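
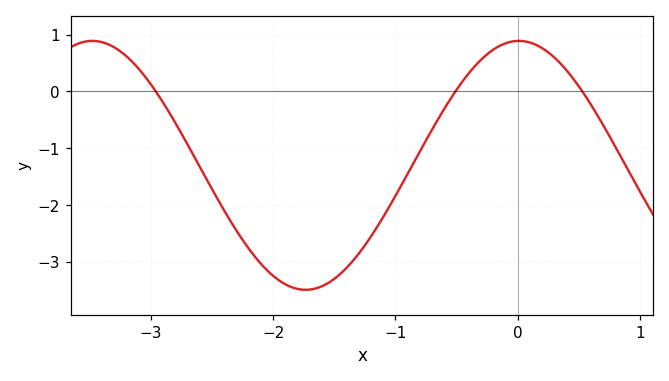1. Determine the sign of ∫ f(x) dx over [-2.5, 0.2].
negative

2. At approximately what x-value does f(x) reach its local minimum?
-1.74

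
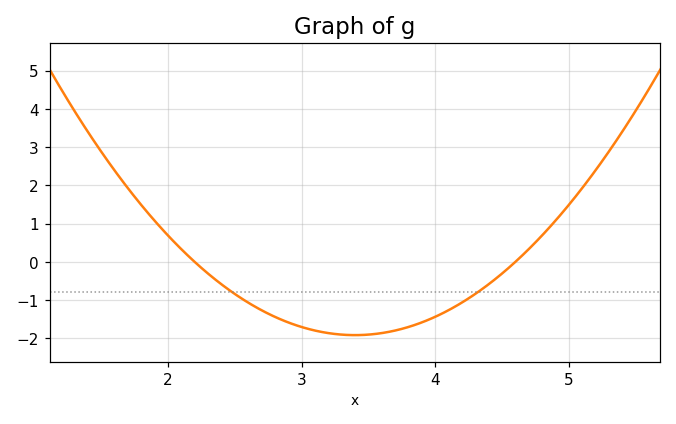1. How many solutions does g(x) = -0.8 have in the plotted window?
2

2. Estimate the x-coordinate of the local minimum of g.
3.4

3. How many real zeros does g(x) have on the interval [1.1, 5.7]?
2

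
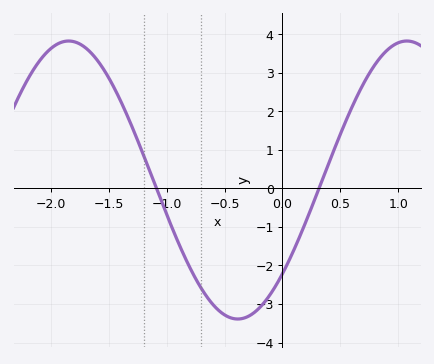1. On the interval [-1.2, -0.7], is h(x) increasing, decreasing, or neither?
decreasing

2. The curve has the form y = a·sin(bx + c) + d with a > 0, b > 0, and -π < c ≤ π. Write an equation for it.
y = 3.61sin(2.15x - 0.74) + 0.22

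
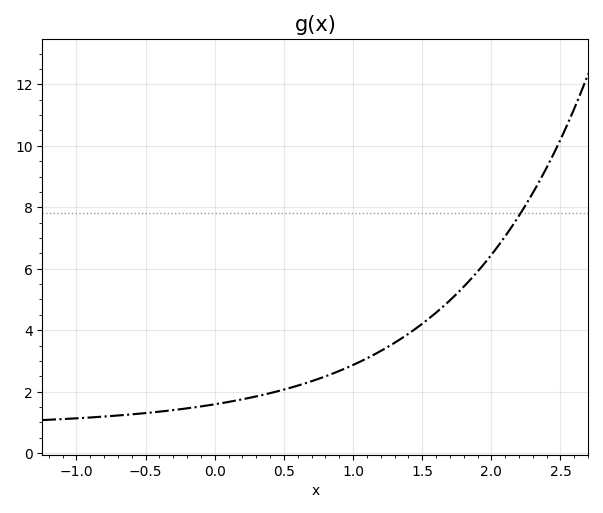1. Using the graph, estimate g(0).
1.59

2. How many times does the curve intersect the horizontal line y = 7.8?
1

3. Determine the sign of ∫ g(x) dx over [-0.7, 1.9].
positive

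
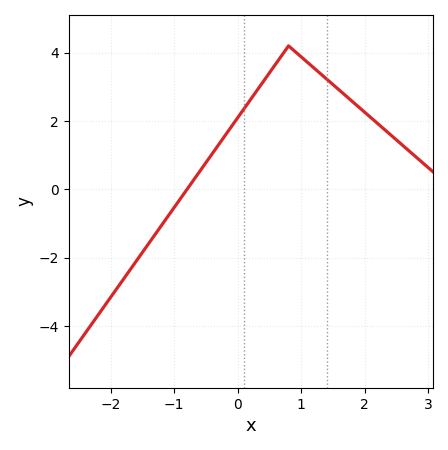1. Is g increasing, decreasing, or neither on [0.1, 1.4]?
neither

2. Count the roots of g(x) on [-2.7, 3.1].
1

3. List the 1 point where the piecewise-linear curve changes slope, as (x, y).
(0.8, 4.2)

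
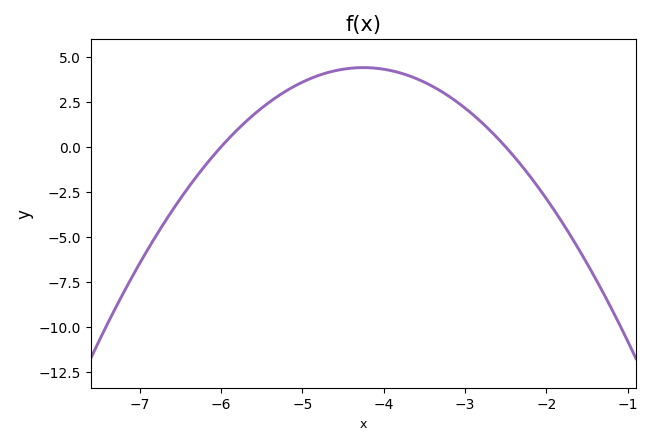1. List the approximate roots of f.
-6, -2.5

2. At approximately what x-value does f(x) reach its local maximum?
-4.25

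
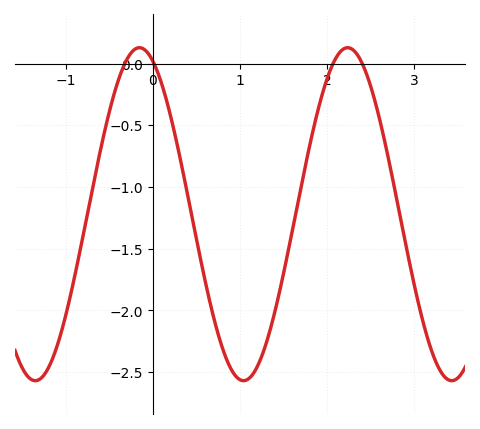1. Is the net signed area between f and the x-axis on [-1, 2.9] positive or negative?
negative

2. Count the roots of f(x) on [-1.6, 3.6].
4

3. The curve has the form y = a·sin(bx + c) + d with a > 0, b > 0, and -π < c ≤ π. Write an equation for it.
y = 1.35sin(2.6x + 2) - 1.22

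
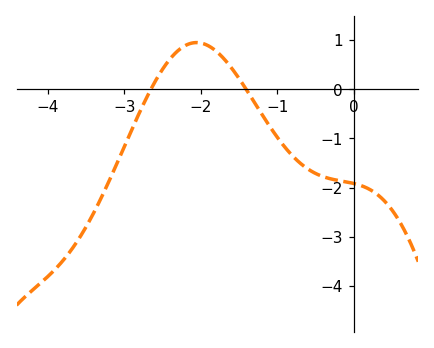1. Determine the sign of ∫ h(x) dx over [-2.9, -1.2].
positive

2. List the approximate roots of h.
-2.65, -1.41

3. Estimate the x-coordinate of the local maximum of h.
-2.06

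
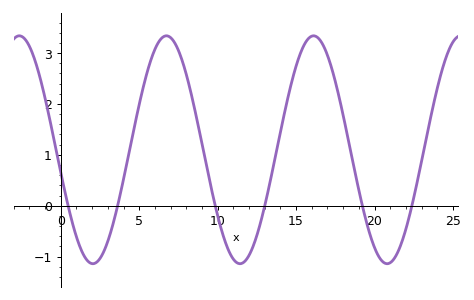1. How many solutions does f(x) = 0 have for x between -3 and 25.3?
6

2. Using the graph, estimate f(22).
-0.5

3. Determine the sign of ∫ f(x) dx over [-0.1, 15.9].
positive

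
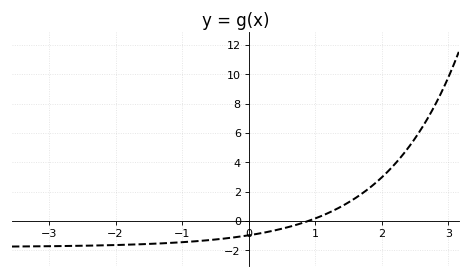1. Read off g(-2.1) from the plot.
-1.6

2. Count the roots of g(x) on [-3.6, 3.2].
1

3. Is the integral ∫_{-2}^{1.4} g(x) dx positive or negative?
negative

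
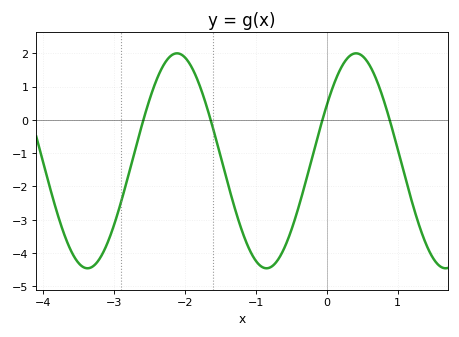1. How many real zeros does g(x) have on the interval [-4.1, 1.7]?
4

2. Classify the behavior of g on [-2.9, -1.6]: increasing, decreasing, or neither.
neither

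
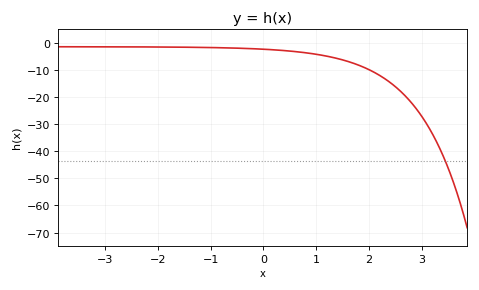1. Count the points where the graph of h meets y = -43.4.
1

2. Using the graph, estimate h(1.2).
-4.8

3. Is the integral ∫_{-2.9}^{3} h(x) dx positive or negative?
negative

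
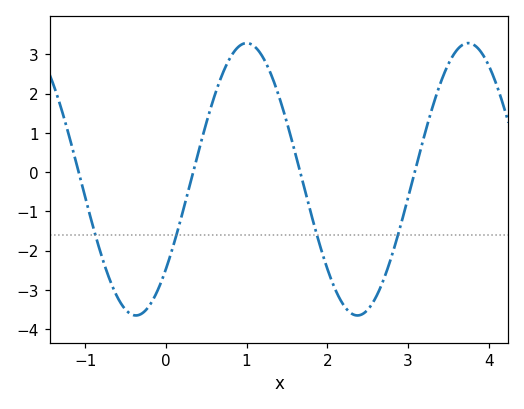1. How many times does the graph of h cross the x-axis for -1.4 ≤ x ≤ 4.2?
4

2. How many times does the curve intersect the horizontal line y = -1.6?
4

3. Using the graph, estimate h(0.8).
2.93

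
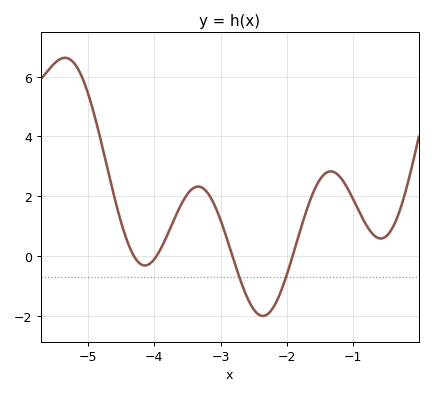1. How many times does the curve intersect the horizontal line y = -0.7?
2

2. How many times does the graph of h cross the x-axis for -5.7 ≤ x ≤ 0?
4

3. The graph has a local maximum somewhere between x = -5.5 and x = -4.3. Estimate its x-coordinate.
-5.3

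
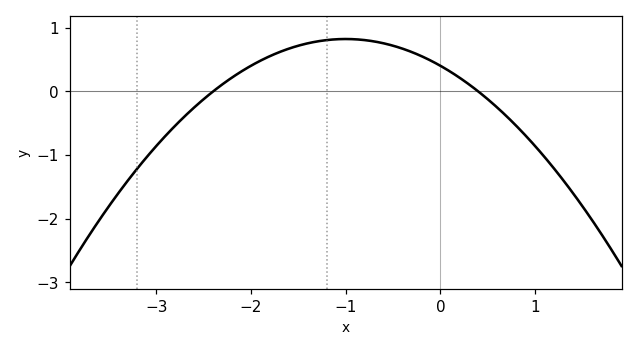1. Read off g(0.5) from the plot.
-0.122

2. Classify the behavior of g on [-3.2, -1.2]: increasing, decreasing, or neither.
increasing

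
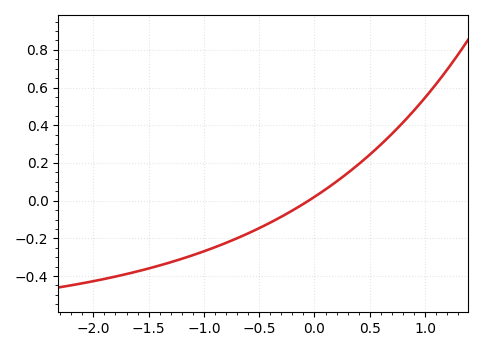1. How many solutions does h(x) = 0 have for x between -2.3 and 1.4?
1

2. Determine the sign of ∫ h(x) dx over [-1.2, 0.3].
negative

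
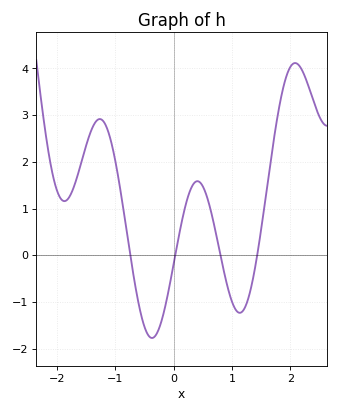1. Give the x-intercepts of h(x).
-0.74, 0.03, 0.804, 1.43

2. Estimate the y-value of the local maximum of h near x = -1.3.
2.92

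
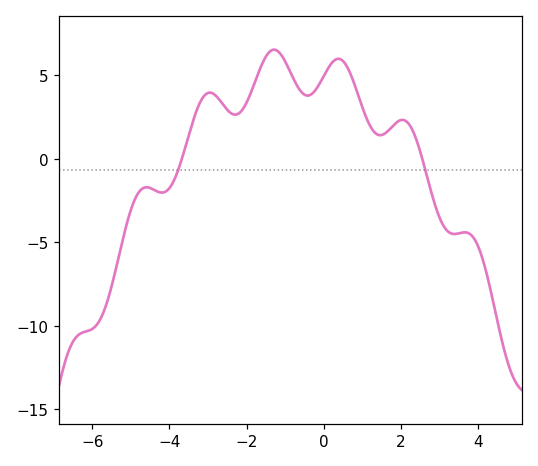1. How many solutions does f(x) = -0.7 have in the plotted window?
2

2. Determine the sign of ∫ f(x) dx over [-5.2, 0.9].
positive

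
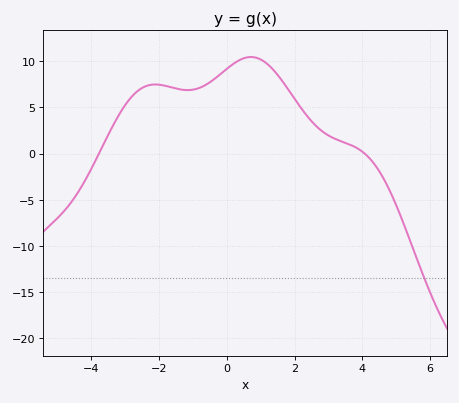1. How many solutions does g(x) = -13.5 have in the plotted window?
1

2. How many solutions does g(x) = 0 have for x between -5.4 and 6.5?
2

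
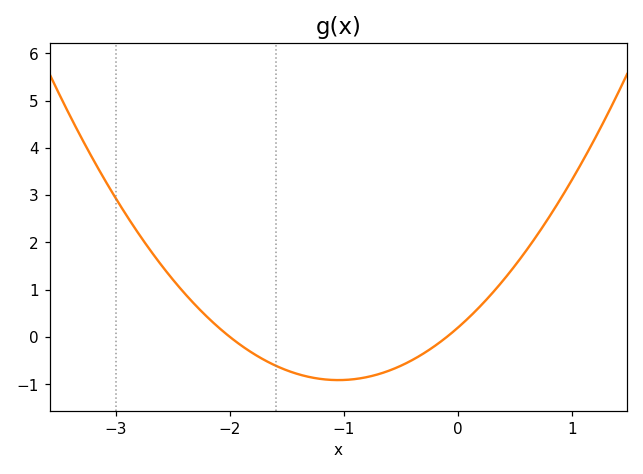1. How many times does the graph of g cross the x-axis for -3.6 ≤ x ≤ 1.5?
2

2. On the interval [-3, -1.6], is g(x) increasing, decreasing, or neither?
decreasing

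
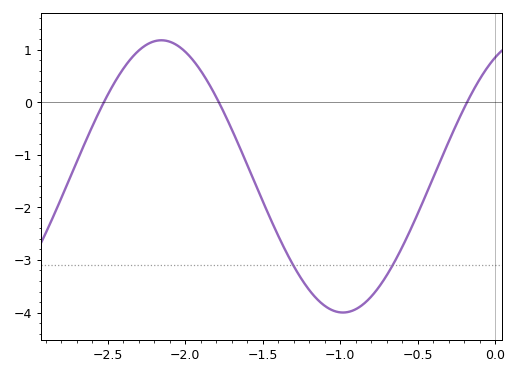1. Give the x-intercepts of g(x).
-2.53, -1.78, -0.181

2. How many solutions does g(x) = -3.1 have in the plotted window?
2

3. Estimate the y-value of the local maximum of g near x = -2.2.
1.18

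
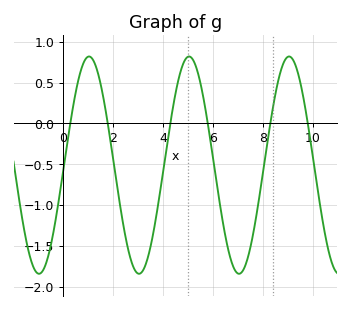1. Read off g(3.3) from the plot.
-1.75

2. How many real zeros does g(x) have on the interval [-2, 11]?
6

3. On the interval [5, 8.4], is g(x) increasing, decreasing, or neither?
neither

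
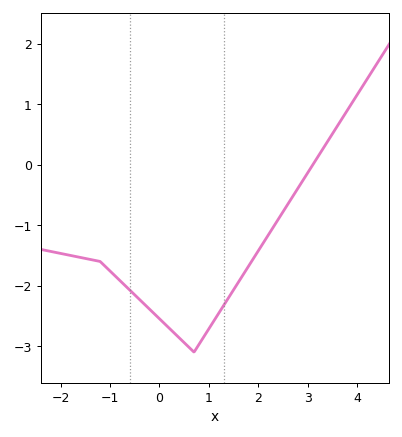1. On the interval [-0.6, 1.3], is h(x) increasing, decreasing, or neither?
neither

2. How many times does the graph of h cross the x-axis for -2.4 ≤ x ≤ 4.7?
1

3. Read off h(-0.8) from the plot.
-1.92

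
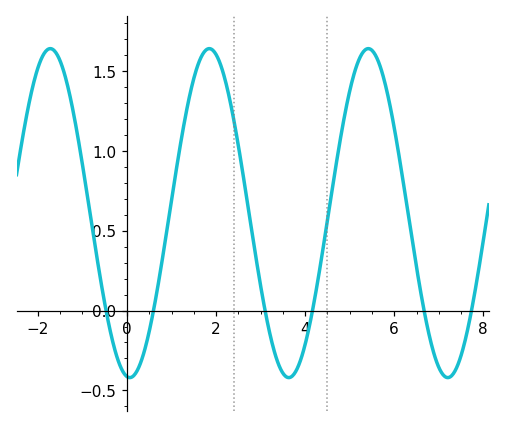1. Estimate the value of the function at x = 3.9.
-0.308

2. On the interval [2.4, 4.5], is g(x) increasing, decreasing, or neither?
neither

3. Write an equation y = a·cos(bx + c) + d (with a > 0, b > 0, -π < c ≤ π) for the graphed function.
y = 1.03cos(1.76x + 3.03) + 0.61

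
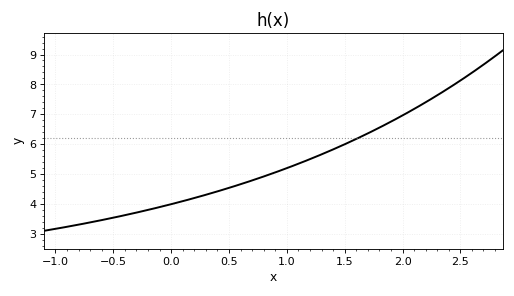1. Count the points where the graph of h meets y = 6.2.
1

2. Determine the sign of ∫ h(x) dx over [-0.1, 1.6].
positive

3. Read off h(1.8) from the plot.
6.6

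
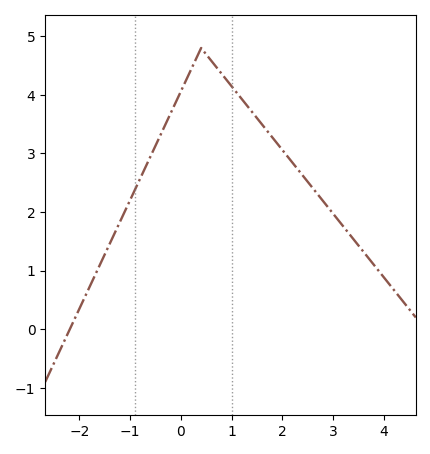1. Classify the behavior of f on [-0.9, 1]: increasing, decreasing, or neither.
neither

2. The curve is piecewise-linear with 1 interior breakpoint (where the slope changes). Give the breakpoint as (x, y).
(0.4, 4.8)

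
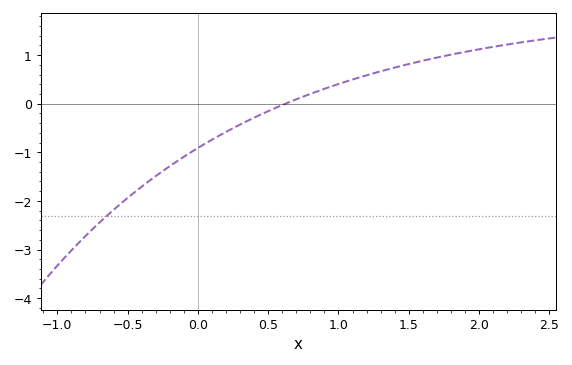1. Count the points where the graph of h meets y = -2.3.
1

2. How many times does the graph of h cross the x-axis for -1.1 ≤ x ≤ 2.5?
1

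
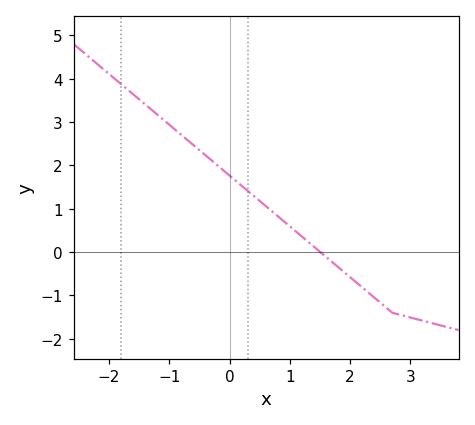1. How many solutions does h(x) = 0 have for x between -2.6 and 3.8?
1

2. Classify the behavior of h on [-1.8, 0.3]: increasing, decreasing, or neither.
decreasing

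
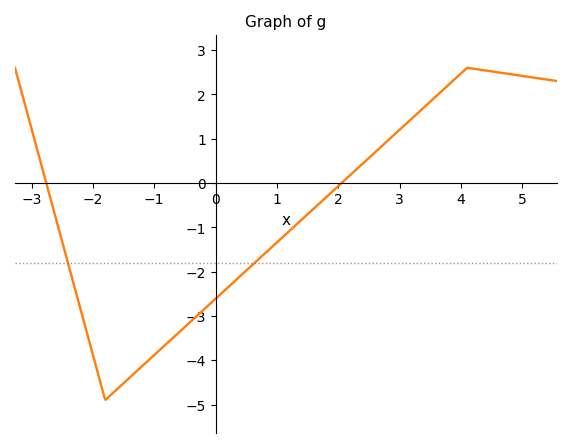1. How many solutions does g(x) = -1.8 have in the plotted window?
2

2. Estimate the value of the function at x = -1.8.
-4.9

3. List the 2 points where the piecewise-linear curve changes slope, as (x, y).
(-1.8, -4.9); (4.1, 2.6)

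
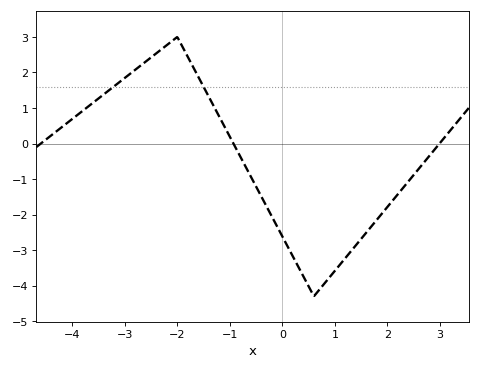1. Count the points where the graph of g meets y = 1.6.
2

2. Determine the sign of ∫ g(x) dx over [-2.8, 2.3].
negative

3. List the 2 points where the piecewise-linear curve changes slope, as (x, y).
(-2, 3); (0.6, -4.3)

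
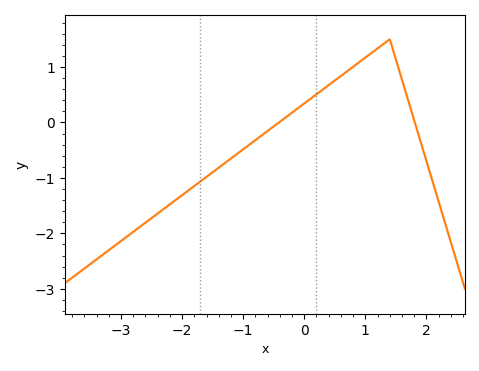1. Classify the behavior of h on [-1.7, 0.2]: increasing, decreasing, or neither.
increasing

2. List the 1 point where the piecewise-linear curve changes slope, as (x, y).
(1.4, 1.5)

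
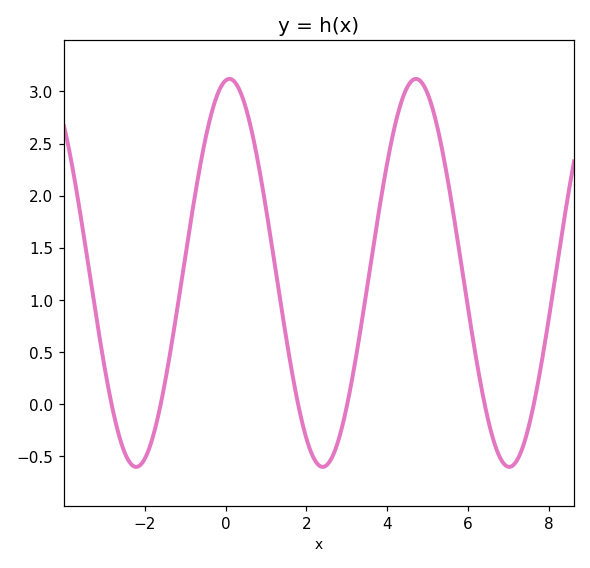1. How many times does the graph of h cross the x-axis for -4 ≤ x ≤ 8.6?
6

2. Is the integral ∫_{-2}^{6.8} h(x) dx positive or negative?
positive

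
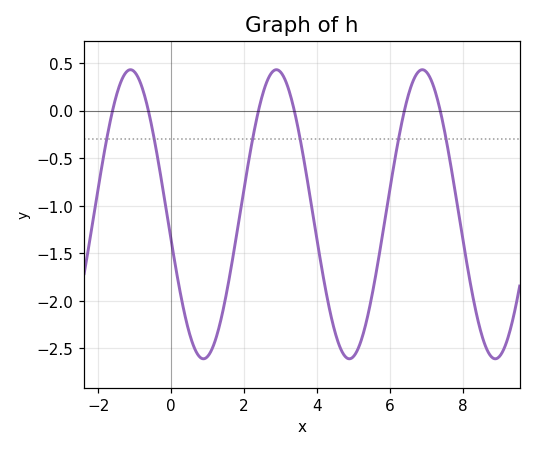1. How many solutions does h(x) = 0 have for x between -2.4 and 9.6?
6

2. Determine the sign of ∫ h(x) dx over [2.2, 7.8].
negative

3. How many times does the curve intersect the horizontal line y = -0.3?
6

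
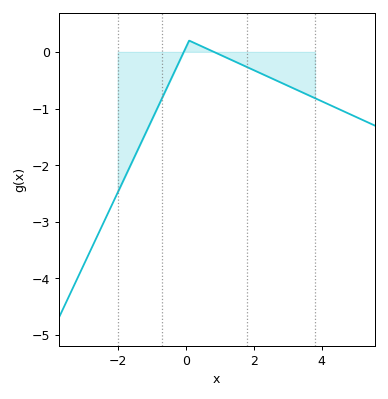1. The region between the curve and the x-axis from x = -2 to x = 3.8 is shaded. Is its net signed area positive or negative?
negative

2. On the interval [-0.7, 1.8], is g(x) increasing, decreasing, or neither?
neither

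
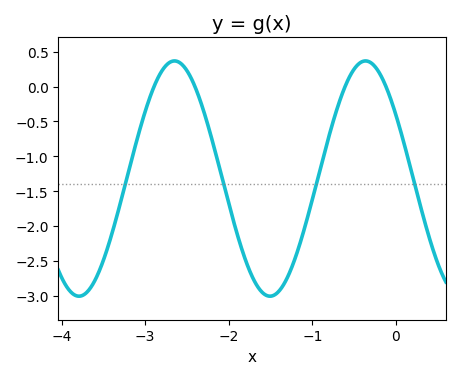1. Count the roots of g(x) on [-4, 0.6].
4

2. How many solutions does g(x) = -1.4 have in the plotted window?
4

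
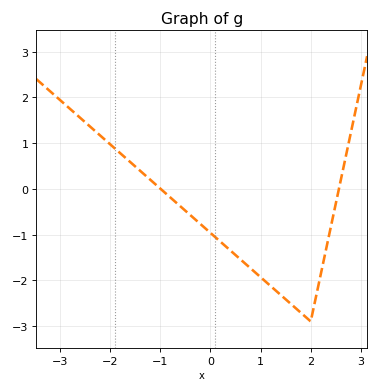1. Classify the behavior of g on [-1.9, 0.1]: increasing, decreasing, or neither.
decreasing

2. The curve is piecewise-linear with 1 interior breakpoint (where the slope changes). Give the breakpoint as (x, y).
(2, -2.9)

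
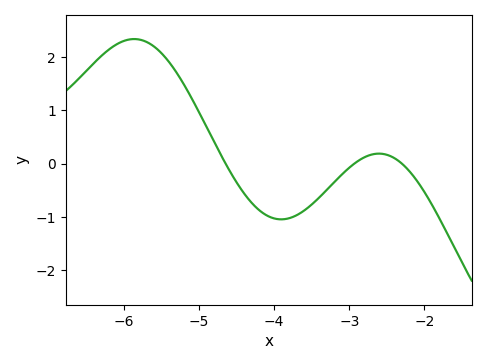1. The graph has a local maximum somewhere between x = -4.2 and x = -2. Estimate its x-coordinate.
-2.6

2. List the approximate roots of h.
-4.6, -2.9, -2.3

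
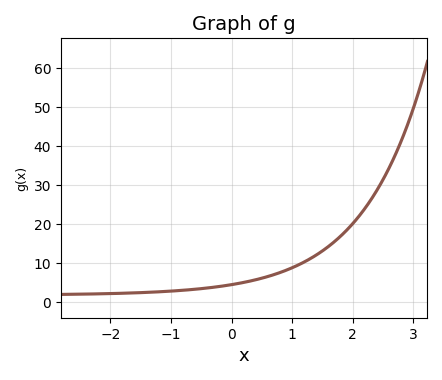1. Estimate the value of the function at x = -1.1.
3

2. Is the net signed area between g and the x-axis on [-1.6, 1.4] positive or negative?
positive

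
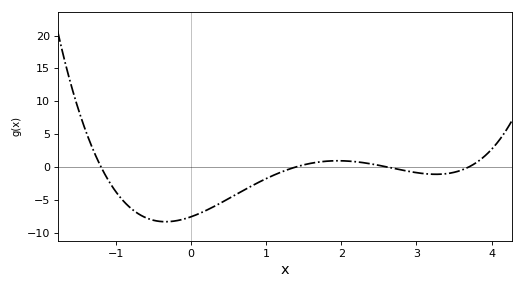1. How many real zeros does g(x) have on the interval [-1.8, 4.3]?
4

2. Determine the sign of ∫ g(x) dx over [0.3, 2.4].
negative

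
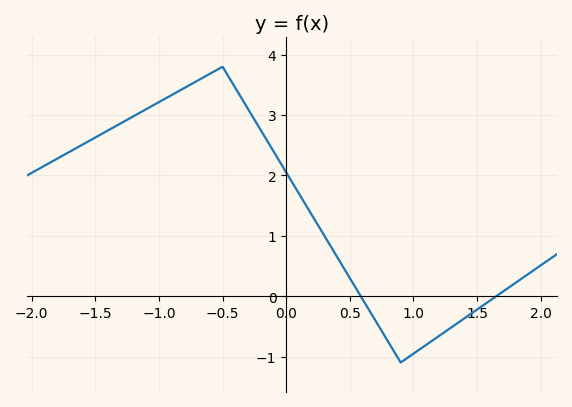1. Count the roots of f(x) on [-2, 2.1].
2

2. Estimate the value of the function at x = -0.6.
3.7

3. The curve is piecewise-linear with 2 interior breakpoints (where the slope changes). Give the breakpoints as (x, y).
(-0.5, 3.8); (0.9, -1.1)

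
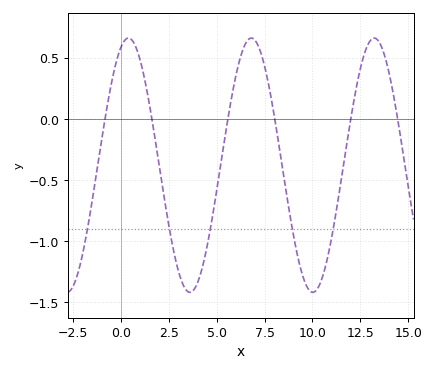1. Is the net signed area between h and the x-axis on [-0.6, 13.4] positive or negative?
negative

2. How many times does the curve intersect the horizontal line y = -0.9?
5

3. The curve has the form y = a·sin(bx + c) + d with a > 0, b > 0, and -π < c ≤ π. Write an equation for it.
y = 1.04sin(0.98x + 1.18) - 0.38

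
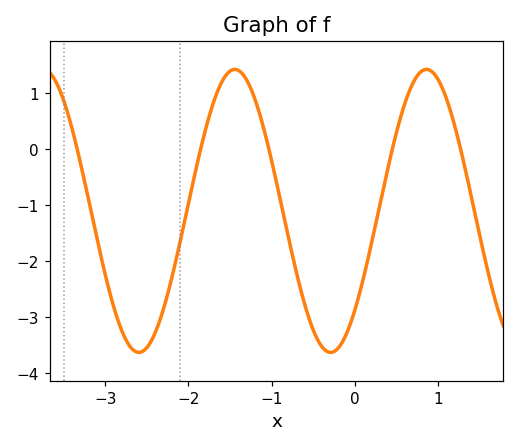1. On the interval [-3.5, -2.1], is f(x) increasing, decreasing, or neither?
neither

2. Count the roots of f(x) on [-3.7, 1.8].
5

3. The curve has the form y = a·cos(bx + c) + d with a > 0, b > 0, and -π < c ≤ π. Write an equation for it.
y = 2.53cos(2.73x - 2.34) - 1.1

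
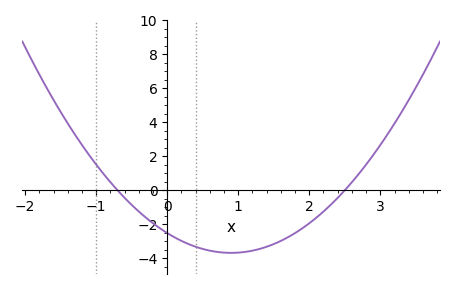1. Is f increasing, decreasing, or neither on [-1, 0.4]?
decreasing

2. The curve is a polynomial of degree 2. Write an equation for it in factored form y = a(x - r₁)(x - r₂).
y = 1.44(x + 0.7)(x - 2.5)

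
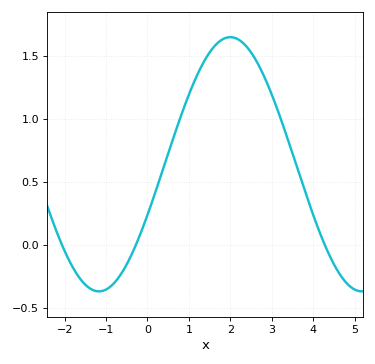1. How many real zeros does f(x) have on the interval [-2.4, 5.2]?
3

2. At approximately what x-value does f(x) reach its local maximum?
2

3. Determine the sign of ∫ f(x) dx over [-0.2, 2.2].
positive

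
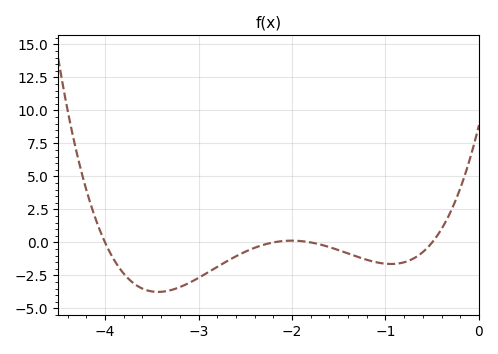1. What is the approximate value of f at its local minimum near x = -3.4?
-3.75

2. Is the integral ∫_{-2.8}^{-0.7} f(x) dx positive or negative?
negative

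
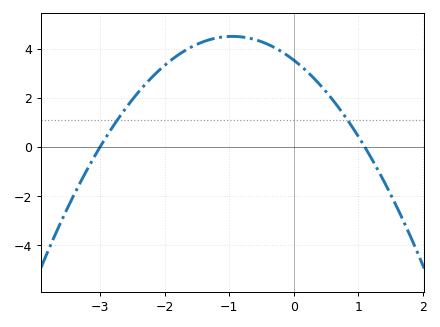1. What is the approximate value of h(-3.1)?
-0.4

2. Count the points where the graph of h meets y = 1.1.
2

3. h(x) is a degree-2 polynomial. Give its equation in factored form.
y = -1.07(x + 3)(x - 1.1)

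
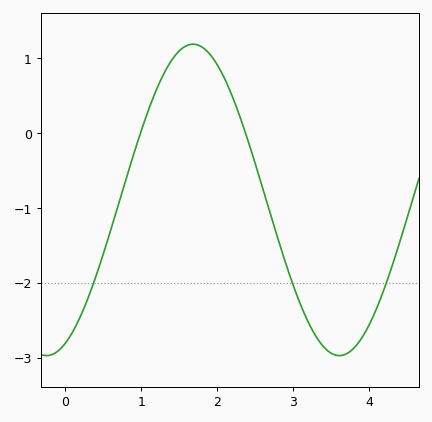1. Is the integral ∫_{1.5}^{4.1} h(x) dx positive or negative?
negative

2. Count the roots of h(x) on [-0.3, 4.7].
2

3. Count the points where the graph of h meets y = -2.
3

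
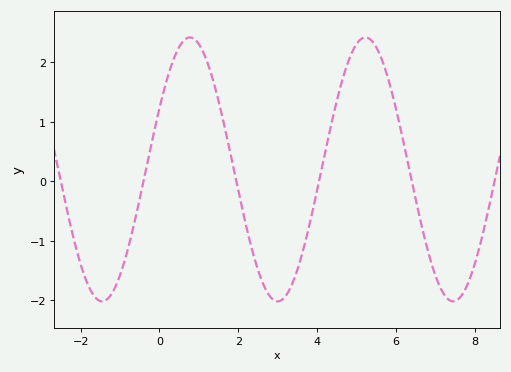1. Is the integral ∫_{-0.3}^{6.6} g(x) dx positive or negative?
positive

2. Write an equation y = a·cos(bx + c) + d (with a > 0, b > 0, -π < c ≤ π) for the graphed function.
y = 2.22cos(1.4x - 1.1) + 0.2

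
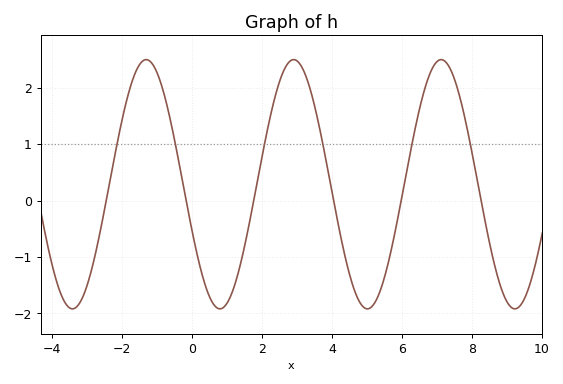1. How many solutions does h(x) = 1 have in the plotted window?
6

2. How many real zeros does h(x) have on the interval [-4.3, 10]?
6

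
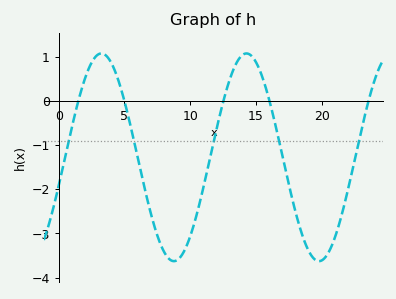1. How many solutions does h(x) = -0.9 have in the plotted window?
5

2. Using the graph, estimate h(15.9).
0.127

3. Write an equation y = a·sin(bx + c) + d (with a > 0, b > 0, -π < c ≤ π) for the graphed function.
y = 2.35sin(0.57x - 0.28) - 1.28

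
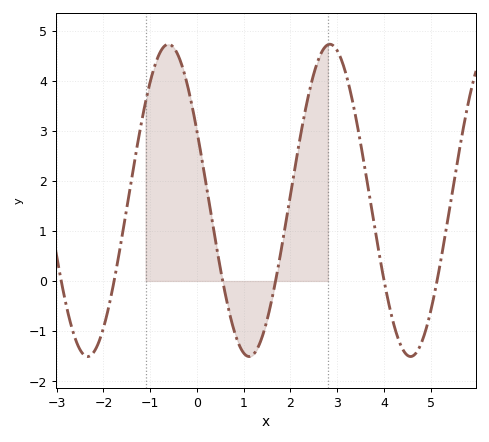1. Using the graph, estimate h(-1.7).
0.362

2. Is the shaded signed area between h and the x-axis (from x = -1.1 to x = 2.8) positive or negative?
positive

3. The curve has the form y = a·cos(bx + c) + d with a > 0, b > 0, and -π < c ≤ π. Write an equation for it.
y = 3.12cos(1.82x + 1.11) + 1.61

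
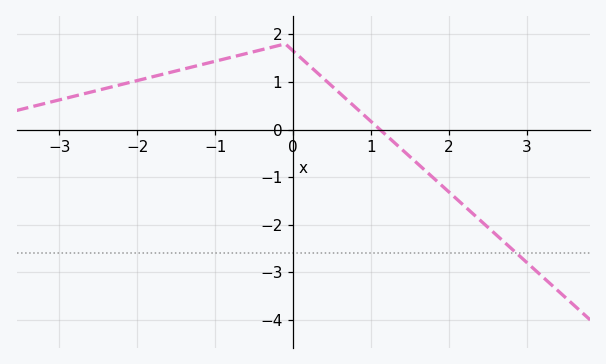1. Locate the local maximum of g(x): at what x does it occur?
-0.1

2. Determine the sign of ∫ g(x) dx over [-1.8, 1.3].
positive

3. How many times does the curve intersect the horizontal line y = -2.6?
1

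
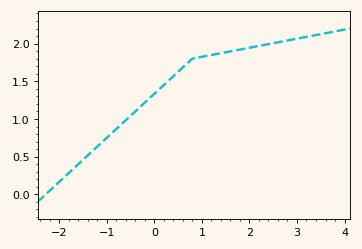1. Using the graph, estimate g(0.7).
1.74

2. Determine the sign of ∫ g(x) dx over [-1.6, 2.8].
positive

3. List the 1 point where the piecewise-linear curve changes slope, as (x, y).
(0.8, 1.8)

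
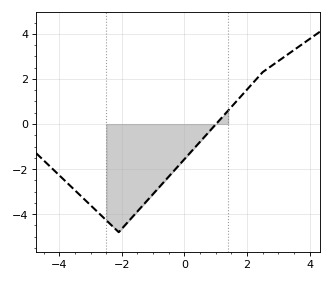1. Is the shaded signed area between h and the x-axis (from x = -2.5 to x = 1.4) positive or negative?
negative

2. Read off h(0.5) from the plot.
-0.787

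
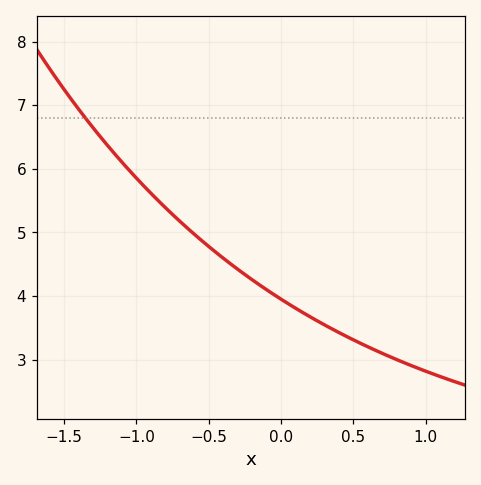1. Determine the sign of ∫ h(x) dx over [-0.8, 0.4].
positive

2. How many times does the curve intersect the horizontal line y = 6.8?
1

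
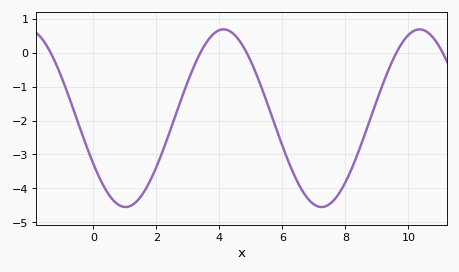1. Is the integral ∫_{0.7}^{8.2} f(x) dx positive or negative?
negative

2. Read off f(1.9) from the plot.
-3.58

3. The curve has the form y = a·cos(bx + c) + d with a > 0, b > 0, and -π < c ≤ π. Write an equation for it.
y = 2.62cos(1.01x + 2.11) - 1.93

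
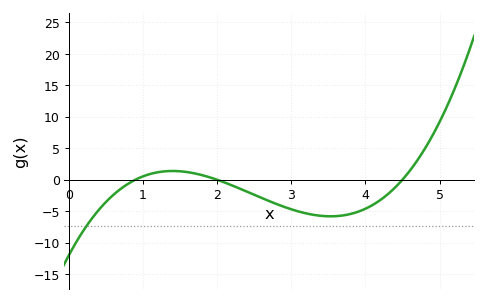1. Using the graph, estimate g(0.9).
0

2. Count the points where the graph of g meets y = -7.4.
1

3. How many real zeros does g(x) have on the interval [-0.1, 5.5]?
3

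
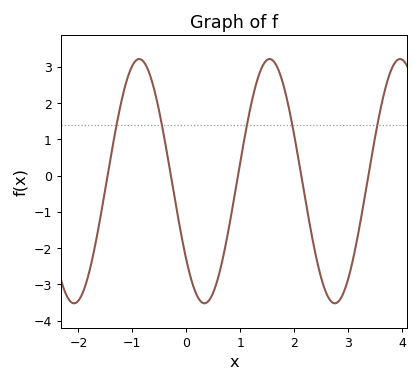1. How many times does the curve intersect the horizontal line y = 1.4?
5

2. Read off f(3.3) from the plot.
-0.6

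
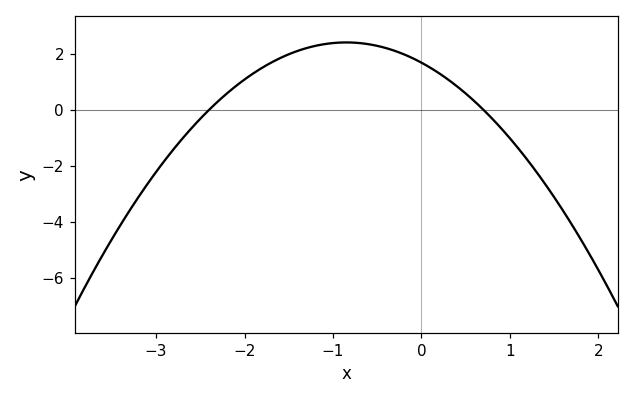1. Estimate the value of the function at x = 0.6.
0.3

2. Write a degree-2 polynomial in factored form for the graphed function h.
y = -1(x + 2.4)(x - 0.7)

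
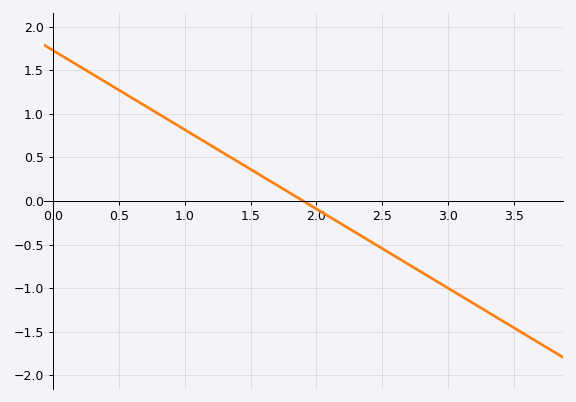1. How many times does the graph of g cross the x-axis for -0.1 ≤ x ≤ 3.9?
1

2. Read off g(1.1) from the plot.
0.728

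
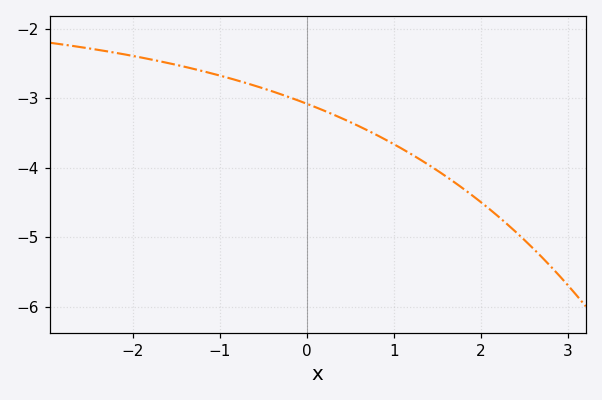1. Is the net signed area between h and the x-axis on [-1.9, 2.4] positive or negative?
negative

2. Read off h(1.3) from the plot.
-3.88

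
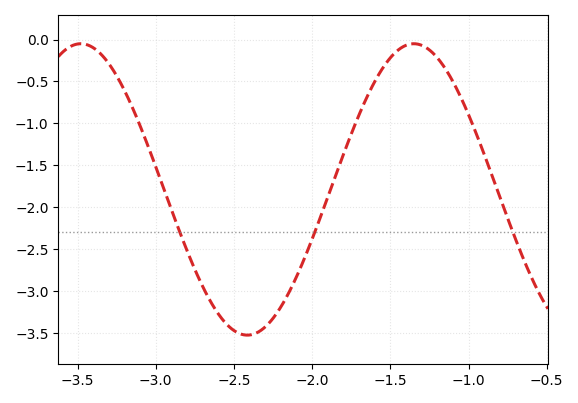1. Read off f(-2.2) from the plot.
-3.2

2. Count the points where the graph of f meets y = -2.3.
3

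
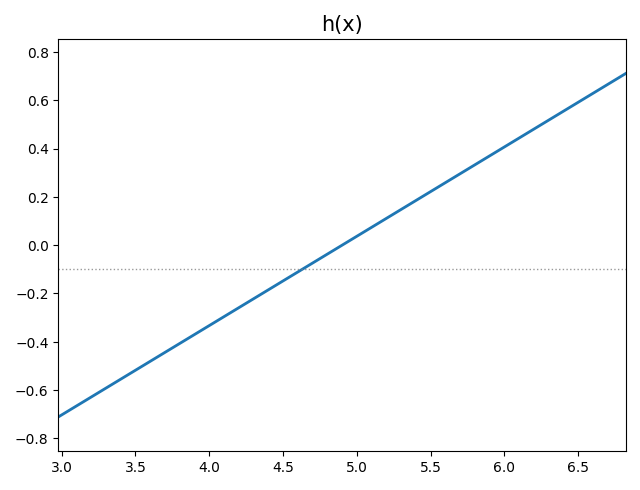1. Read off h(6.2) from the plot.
0.481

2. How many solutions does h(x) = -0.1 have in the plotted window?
1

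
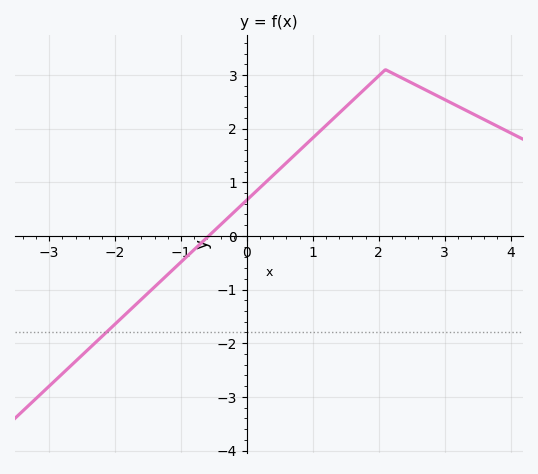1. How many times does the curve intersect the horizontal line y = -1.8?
1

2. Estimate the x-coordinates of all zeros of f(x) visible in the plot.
-0.6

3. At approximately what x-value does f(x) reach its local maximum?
2.2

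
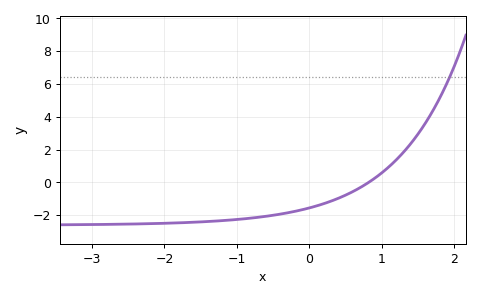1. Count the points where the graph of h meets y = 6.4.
1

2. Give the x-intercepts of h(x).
0.82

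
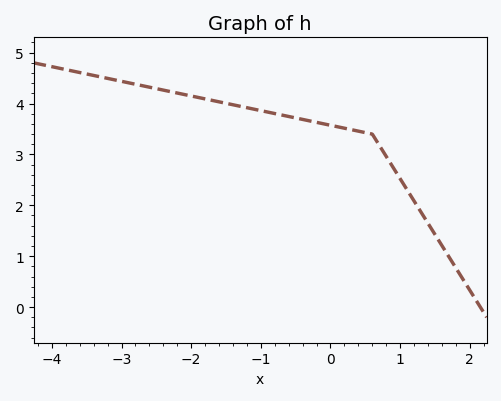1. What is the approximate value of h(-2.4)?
4.26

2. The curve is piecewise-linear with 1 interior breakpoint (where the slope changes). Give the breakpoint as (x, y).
(0.6, 3.4)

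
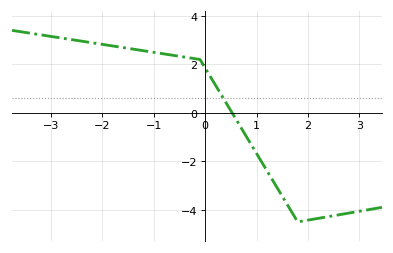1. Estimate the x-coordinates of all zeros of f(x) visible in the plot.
0.5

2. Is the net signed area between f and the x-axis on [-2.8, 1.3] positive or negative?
positive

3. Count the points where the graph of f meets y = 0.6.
1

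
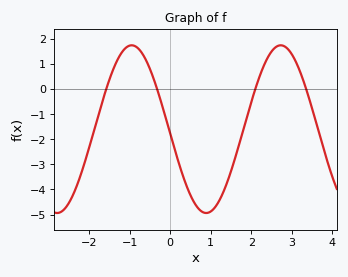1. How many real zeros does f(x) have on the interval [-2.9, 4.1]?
4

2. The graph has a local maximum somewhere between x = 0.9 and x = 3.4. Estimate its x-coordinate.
2.7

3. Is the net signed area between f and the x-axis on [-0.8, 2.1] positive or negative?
negative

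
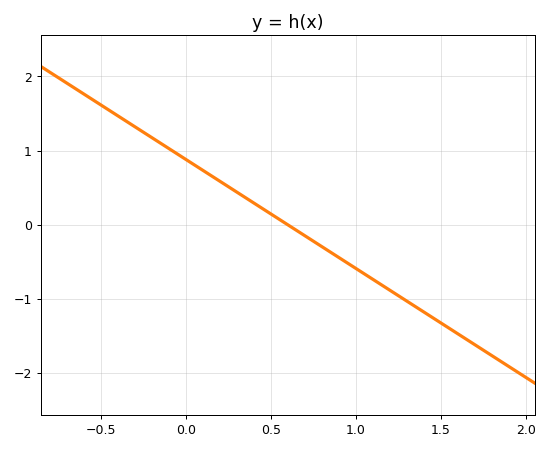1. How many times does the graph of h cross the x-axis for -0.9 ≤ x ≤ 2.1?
1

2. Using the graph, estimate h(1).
-0.588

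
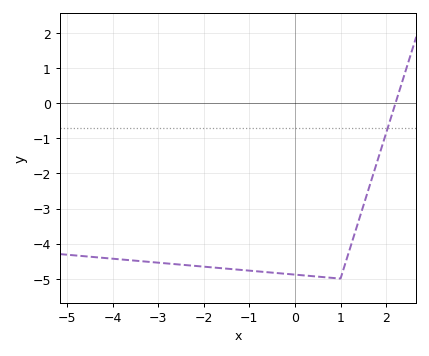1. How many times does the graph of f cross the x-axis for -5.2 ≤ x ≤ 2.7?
1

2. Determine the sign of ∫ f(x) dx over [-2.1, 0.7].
negative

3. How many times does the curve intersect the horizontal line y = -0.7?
1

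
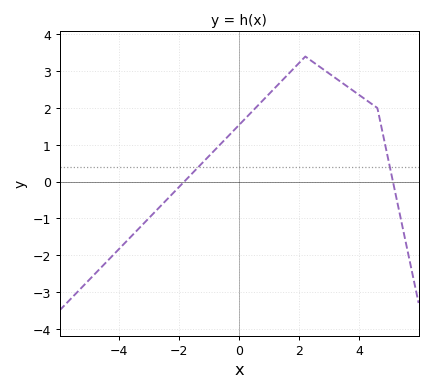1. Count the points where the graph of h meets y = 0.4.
2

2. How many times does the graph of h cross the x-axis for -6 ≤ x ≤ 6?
2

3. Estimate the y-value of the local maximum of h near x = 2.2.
3.4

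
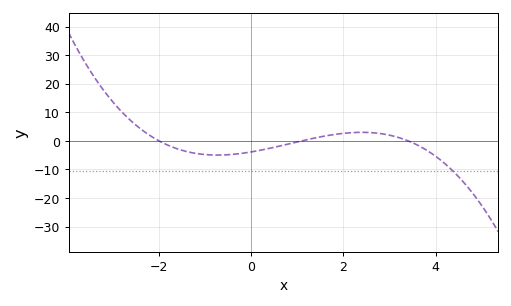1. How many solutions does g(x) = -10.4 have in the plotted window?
1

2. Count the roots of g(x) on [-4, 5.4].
3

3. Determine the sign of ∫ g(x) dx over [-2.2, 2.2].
negative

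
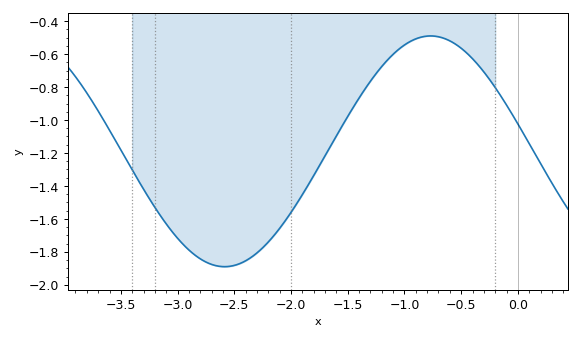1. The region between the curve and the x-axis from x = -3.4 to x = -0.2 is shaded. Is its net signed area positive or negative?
negative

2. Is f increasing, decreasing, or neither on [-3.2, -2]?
neither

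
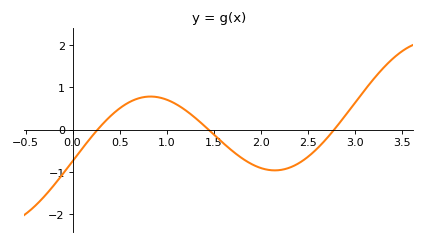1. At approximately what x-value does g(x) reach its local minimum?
2.1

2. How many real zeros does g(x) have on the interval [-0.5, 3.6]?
3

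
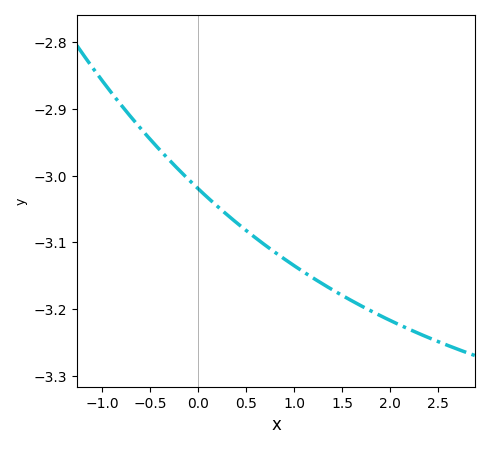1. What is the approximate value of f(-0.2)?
-2.99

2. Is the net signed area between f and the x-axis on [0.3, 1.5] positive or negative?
negative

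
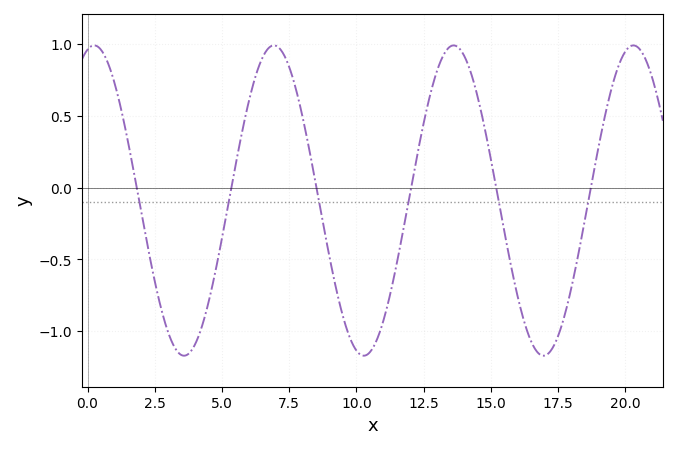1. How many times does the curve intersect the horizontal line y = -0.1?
6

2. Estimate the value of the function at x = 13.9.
0.95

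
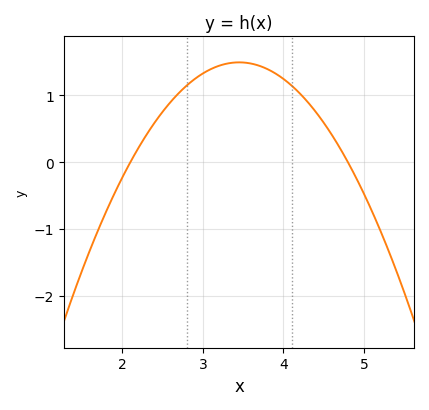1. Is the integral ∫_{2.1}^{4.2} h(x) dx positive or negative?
positive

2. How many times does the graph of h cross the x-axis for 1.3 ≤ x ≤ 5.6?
2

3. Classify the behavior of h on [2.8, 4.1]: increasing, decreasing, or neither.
neither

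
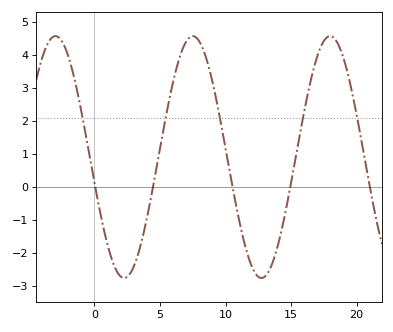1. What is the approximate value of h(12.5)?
-2.7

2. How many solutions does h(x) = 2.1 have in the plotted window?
5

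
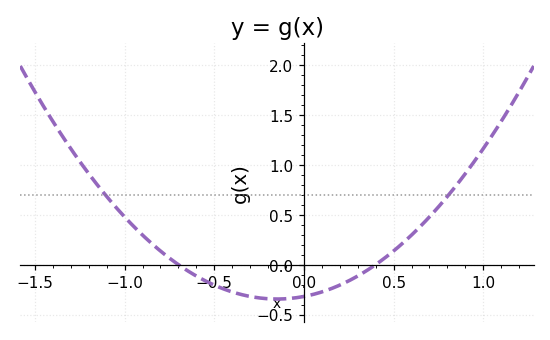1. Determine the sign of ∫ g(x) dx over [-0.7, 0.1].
negative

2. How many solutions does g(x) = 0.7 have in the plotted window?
2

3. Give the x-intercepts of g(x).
-0.7, 0.4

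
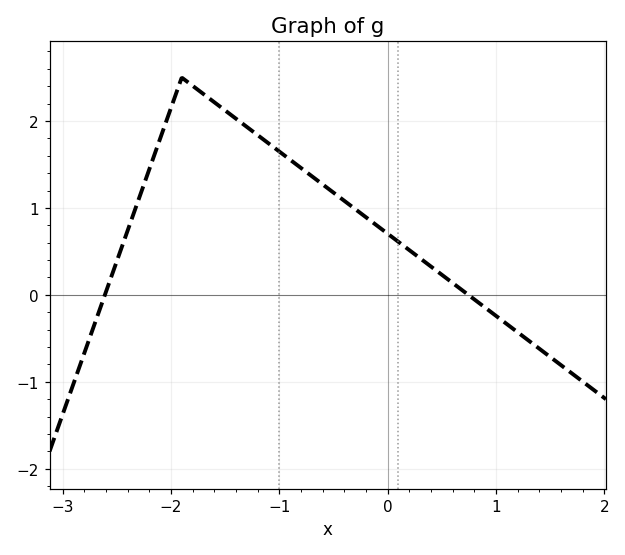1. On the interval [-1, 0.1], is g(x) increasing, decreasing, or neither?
decreasing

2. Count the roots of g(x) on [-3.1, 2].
2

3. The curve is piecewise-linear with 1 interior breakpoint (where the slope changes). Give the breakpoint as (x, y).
(-1.9, 2.5)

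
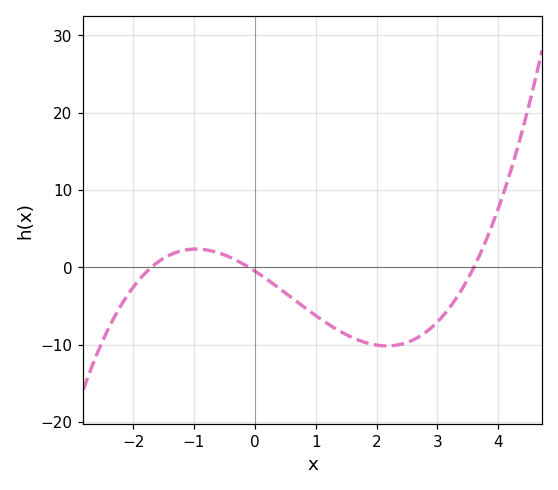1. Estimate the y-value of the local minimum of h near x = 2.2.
-10.2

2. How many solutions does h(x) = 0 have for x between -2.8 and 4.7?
3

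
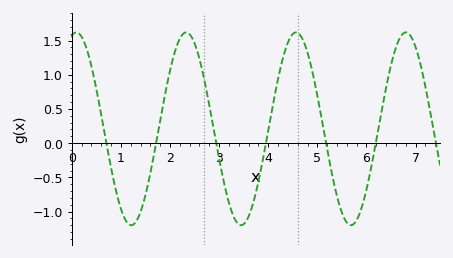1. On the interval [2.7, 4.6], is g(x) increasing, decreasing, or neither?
neither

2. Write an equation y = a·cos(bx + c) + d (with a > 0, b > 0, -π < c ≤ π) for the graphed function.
y = 1.41cos(2.81x - 0.262) + 0.21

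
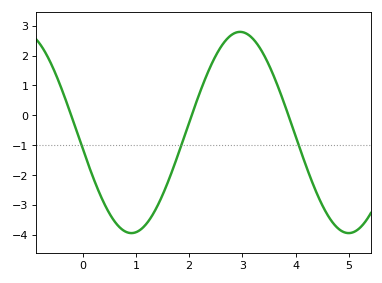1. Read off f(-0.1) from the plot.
-0.6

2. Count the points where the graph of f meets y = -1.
3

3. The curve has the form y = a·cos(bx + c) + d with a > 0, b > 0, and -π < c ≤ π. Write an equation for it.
y = 3.36cos(1.5x + 1.7) - 0.57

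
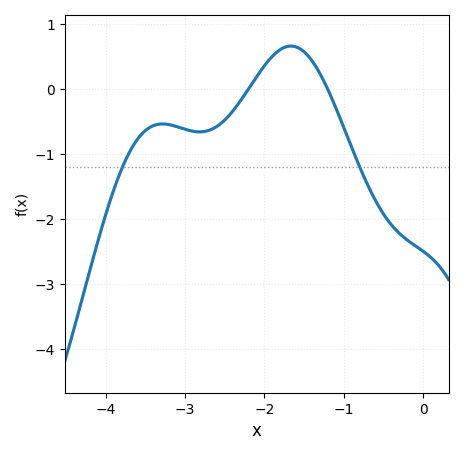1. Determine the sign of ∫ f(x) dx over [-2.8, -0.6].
negative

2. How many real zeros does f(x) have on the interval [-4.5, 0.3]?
2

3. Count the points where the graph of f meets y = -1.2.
2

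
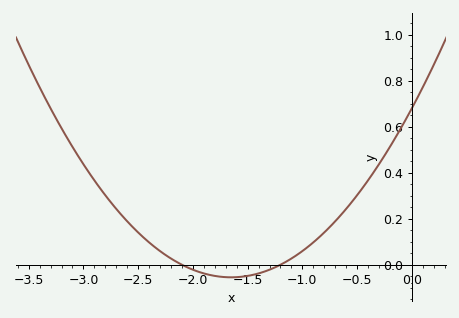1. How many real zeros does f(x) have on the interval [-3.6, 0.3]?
2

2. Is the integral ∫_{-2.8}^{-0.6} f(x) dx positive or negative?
positive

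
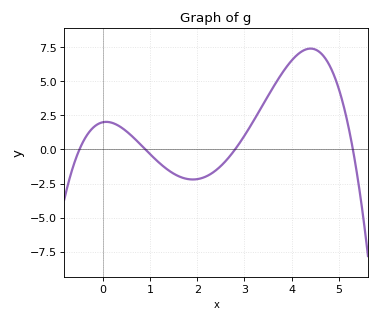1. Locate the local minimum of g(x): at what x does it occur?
1.9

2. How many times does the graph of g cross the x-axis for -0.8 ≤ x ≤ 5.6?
4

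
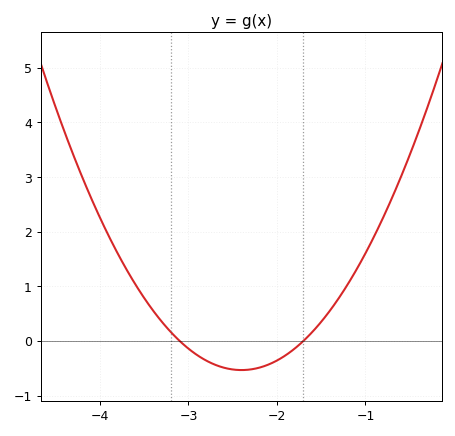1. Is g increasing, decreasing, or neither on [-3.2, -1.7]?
neither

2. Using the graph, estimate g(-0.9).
1.9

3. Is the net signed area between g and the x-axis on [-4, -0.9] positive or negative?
positive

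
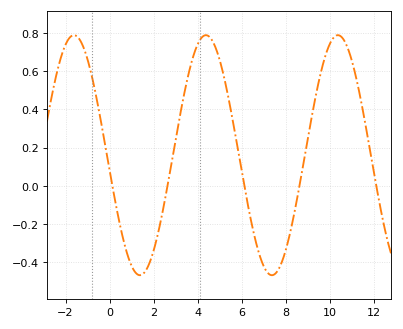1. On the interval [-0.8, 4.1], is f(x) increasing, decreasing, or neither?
neither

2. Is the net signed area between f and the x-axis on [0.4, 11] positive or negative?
positive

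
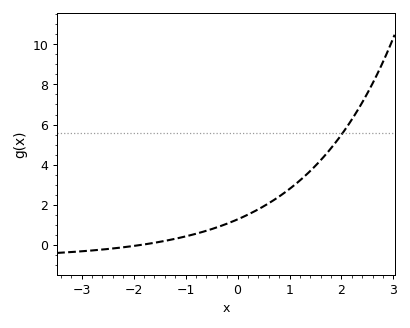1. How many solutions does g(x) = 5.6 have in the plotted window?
1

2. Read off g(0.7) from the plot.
2.2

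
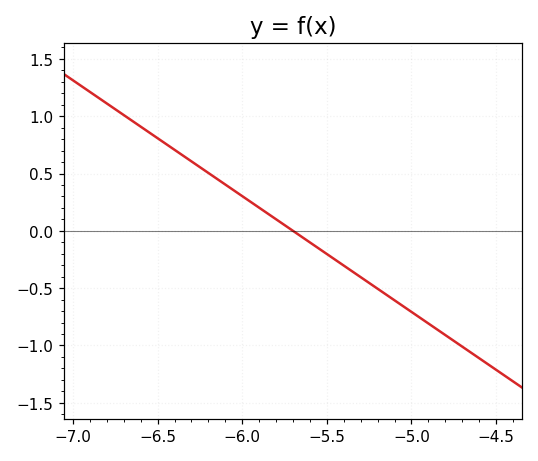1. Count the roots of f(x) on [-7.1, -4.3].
1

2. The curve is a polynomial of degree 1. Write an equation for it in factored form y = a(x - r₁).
y = -1.01(x + 5.7)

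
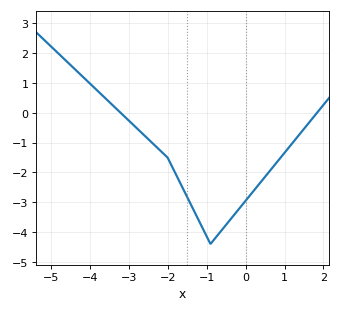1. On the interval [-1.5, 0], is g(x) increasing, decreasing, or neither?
neither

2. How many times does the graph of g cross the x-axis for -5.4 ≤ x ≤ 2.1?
2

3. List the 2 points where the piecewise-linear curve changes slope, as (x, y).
(-2, -1.5); (-0.9, -4.4)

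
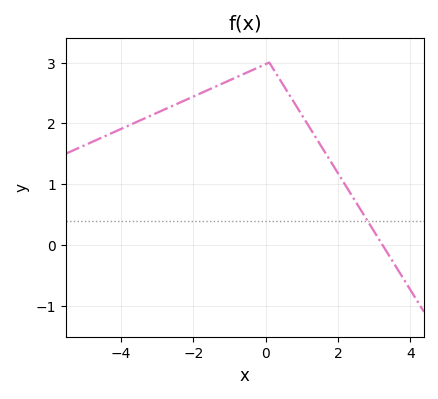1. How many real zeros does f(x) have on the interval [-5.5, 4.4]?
1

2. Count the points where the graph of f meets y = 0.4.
1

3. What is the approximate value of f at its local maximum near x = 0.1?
3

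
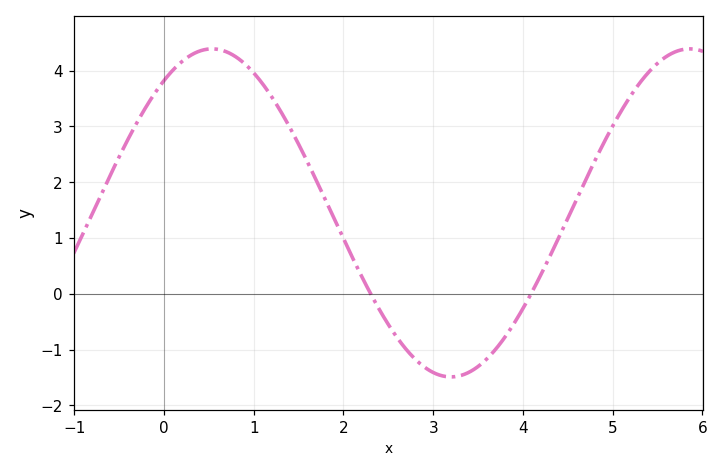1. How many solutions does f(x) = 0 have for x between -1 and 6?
2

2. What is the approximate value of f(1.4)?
3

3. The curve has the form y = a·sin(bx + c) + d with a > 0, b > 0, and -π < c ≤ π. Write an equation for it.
y = 2.94sin(1.2x + 0.94) + 1.45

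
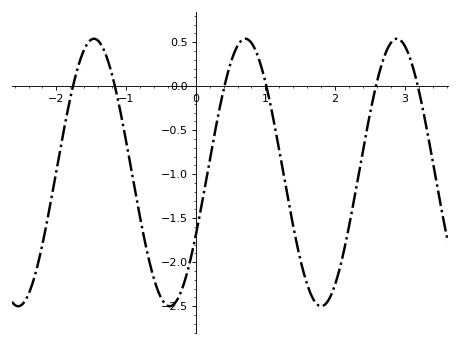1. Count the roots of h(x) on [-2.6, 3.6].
6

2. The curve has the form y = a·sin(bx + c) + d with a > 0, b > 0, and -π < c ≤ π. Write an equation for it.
y = 1.52sin(2.89x - 0.49) - 0.98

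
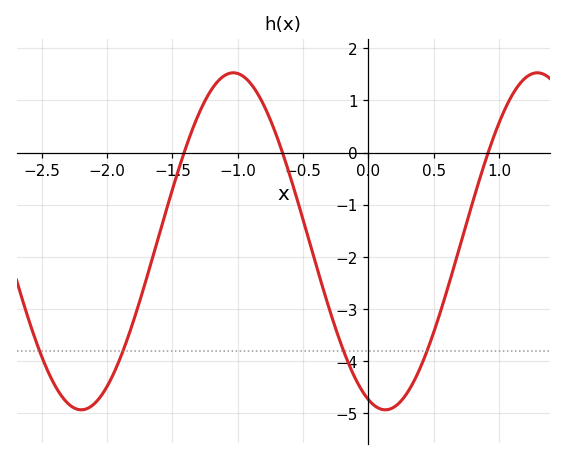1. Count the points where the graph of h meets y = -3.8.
4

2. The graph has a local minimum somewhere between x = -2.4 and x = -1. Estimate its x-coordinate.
-2.2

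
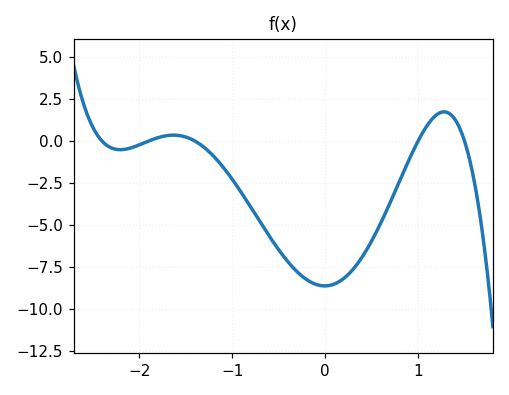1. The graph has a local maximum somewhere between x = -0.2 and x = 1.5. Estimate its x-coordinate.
1.28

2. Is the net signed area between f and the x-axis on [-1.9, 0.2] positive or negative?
negative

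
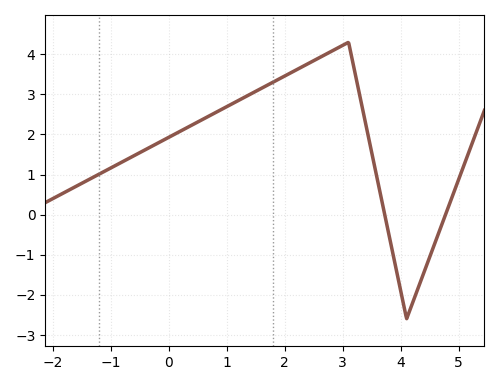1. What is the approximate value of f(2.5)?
3.8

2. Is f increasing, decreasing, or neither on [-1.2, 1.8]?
increasing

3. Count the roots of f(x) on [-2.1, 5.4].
2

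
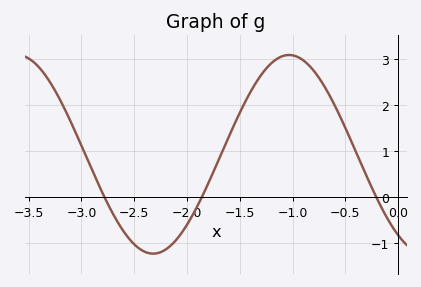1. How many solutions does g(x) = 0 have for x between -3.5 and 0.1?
3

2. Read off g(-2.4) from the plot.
-1.19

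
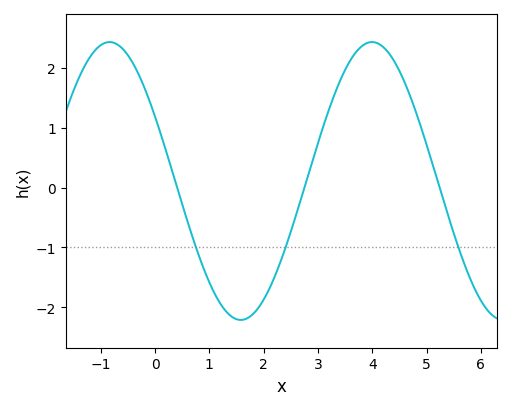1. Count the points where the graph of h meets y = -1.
3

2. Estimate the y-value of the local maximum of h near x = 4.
2.4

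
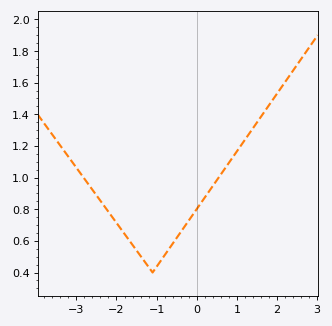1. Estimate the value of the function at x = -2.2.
0.78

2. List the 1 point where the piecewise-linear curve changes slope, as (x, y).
(-1.1, 0.4)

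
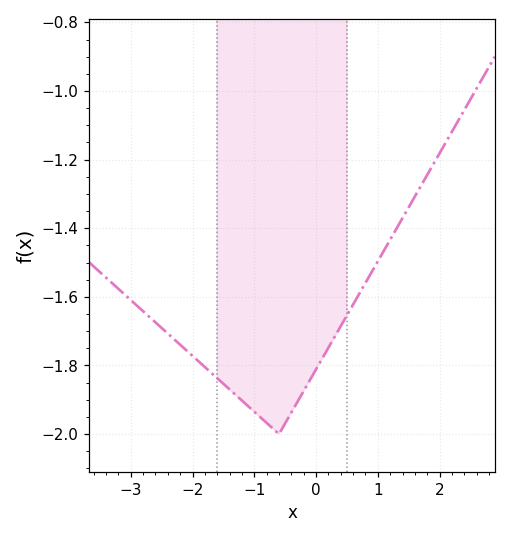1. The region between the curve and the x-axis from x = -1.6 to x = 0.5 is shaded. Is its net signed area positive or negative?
negative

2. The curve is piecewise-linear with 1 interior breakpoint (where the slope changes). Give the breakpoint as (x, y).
(-0.6, -2)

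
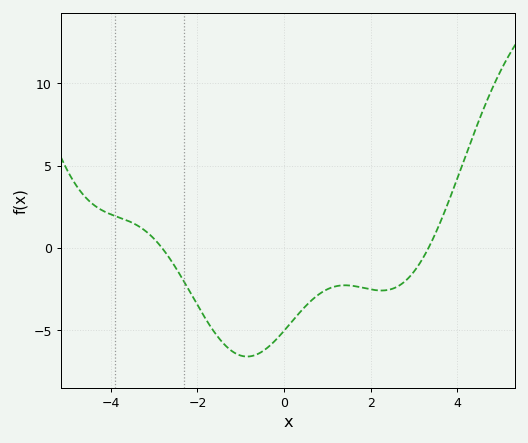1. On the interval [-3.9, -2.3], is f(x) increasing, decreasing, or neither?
decreasing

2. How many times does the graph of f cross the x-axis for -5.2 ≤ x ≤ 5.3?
2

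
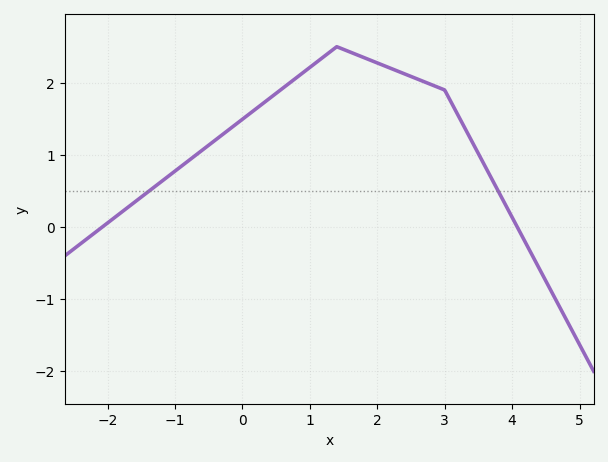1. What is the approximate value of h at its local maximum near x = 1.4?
2.5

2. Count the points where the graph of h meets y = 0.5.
2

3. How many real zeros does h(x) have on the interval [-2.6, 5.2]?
2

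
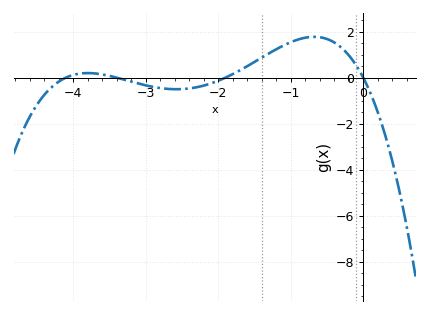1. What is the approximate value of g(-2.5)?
-0.497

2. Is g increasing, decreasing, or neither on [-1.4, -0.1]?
neither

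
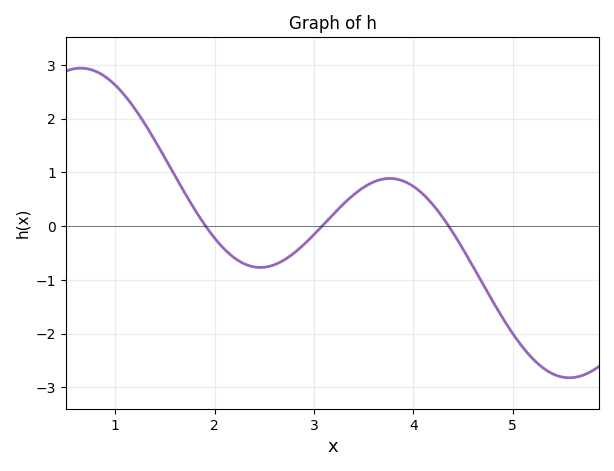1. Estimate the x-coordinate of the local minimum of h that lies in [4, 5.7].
5.57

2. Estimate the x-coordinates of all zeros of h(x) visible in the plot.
1.91, 3.08, 4.36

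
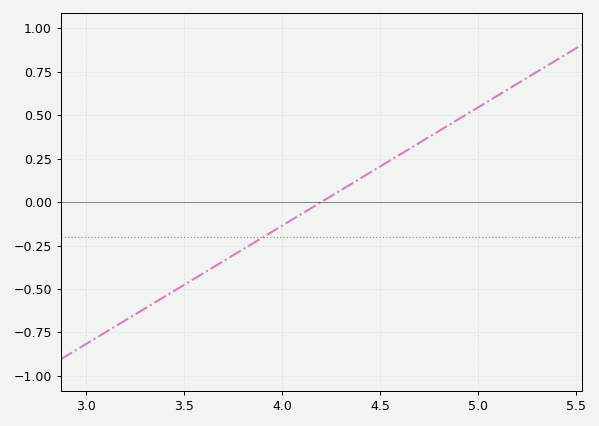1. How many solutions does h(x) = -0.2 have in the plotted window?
1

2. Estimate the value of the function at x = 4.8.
0.4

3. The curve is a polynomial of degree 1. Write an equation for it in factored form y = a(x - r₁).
y = 0.68(x - 4.2)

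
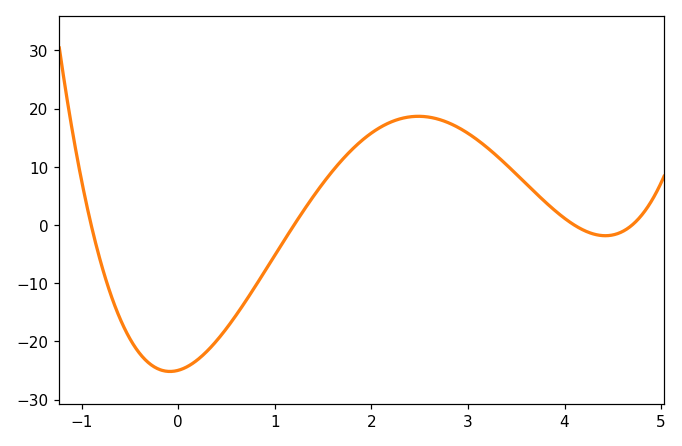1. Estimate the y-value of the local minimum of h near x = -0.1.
-25.2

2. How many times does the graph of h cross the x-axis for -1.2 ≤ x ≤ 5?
4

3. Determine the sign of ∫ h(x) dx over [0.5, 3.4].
positive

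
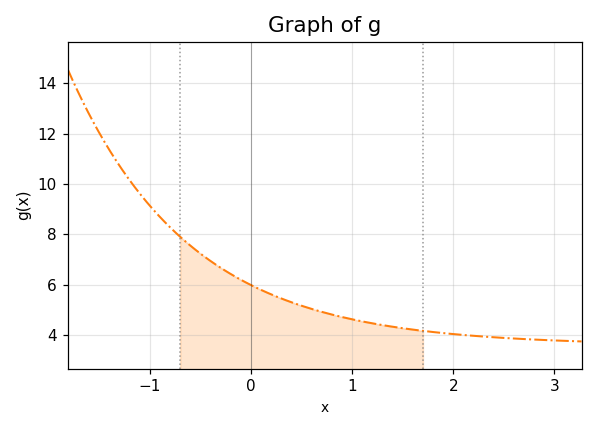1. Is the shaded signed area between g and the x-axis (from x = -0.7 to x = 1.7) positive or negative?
positive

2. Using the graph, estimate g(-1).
9.2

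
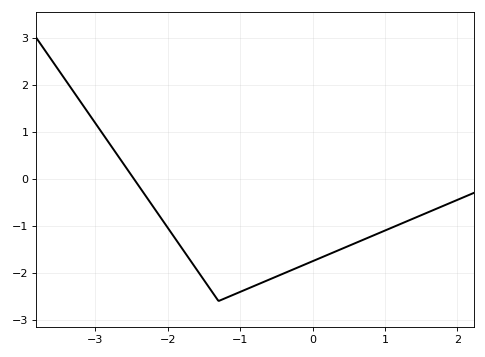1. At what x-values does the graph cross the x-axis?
-2.5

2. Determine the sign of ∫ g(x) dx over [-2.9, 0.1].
negative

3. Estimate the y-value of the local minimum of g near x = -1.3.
-2.6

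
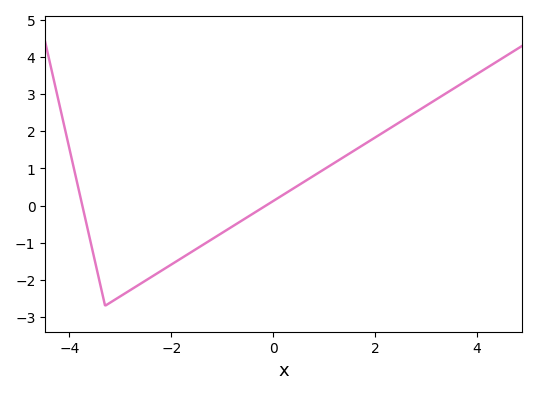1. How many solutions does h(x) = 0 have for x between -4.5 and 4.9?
2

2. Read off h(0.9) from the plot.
0.9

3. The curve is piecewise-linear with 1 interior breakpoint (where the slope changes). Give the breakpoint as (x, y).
(-3.3, -2.7)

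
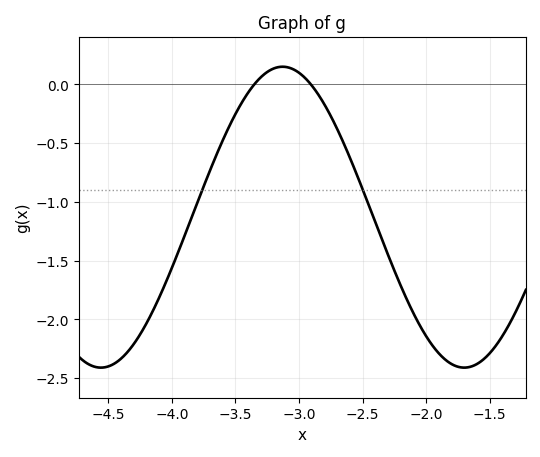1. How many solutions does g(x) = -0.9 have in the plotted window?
2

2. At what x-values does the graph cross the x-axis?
-3.35, -2.9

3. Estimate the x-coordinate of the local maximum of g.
-3.15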